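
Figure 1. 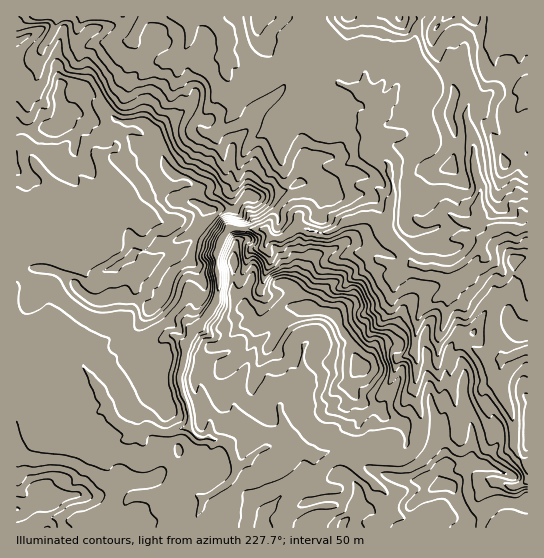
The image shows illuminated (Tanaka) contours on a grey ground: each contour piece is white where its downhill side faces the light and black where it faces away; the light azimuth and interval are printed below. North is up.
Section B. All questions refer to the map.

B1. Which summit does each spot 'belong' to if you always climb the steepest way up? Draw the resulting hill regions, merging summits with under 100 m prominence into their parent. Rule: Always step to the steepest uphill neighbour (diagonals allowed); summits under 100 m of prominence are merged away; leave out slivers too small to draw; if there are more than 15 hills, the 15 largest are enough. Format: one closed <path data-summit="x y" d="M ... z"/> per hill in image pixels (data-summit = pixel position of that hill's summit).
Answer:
<path data-summit="362 367" d="M322 67l-5 0-9 10-15 40-12 9 2 13-3 18 5 26 14 34 0 9-18 13-11-2-4-8-36-1-3 3-11 23 3 24-3 24-15 21-9 8-7 14 0 9-5 19 0 13 9 27-1 14 7 9 6 3 9-2 4 3 11 1 4 5 8 20-2 9-8 9-24 15-2 8-5 10 2 11 83 0 3-22 28-23 3-18-4-12 8 2 20-4 18 1 9 4 23 4 17-1 13-14 2-11 0-17-6-20 2-31-2-12 0-16 2-20 13-15 19-11-6 37 40 26 10 4 10 0-4 14 0 12 13 30 3 34 10 13 3 0 0-233-29-1-8 3-13-11-16 1-15-8-5 0-11 6 2 15 5 7 31-4 13 3-1 6-18 17-12 6-17-2-9 1-12-4-10-14-15-13-4-11 5-9 4-30-4-13 0-9-16-11 2-13-4-8 0-8 5-15-4-11-6-6-28-10z"/><path data-summit="205 209" d="M211 16l-21 0 1 19-7 16-10 8-9 0-7 2-9 11-15 8-31 29-2 4 15 30-2 6-8 3-5 5 0 4 12 24 0 5-3 5-39 17 17-11 0-11-3-7-6-7-14-8-8-8-14 9-2 2 15 18 3 16-14 30-14 14-15 9 0 71 10 3 31 0 8 3 16 18 2 12 16 22 13 30 9 8 16 8 12-5 10 4 12 0 15-4 3-3 0-12-9-27 0-13 5-19 0-9 7-14 9-8 15-21 3-13-3-35 11-23 3-3 36 1 4 8 11 2 18-13 0-9-14-34-5-26 3-18-2-13 12-9 15-40 9-10 4-1-6-7-8 0-18 6-20 11-22-1-20-18-2-23z"/><path data-summit="473 17" d="M527 16l-106 0-9 33-12 17 0 16-9 16-16 17-4 10 0 8 4 8-2 13 16 11 0 9 4 13-4 30-5 8 1 6 3 6 27 28 10 3 9-1 17 2 12-6 18-17 1-6-13-3-31 4-3-3-4-12 0-7 7-4 9-2 15 8 16-1 13 11 8-3 24 1 5-2z"/><path data-summit="446 485" d="M449 292l-19 11-13 15-2 20 0 16 2 8-2 35 6 20 0 17-2 11-16 15-25-1-21-7-18-1-26 4 2 19-3 9-28 23-3 12 1 10 246-1 0-64-11-9-2-5-3-34-13-30 0-12 4-14-10 0-10-4-40-26z"/><path data-summit="17 509" d="M22 329l-6 1 0 197 181 1-1-11 5-10 2-8 24-15 8-9 2-9-8-20-7-6-8 0-4-3-9 2-6-3-8-9-16 5-12 0-10-4-12 5-16-8-9-8-13-30-14-17-4-17-16-18-8-3-31 0z"/><path data-summit="57 127" d="M82 16l-25 1-5 17-11 15-4 14 0 14-2 5-9 10-10 2 1 163 22-14 6-8 12-26 2-12-3-8-15-18 8-7 8-4 8 8 14 8 6 7 3 7 0 11-13 8 22-8 15-8 1-8-12-24 0-4 5-5 8-3 2-6-8-13-3-12-4-7 33-31 15-8 11-11-18-9-9-12-39 3-5 2-7-2-5-5 0-9z"/><path data-summit="399 17" d="M419 16l-109 0-1 7 6 14 0 21 23 25 31 12 8 17 14-14 9-16 0-16 12-17z"/><path data-summit="259 17" d="M309 16l-96 0-1 2 13 16 2 23 20 18 22 1 26-13 20-5 0-21-4-8z"/>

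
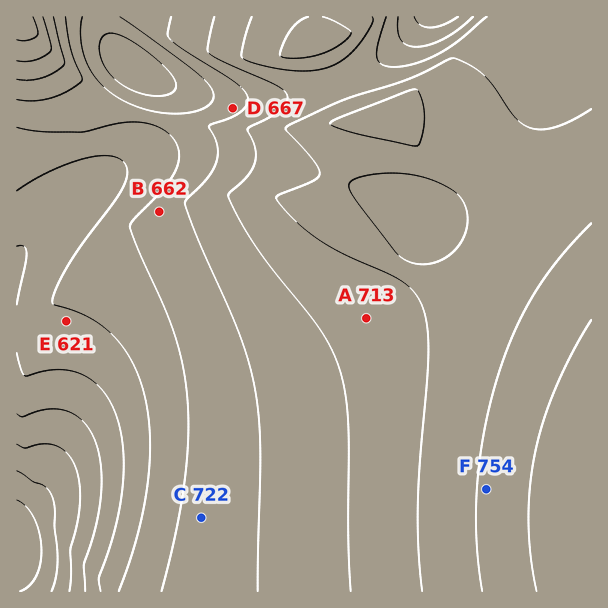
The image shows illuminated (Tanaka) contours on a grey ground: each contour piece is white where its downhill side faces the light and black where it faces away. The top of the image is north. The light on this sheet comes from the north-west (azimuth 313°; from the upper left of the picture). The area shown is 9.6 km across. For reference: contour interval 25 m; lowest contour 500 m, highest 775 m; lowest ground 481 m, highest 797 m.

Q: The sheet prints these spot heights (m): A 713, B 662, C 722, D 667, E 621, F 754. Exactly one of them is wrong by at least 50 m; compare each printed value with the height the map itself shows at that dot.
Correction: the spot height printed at C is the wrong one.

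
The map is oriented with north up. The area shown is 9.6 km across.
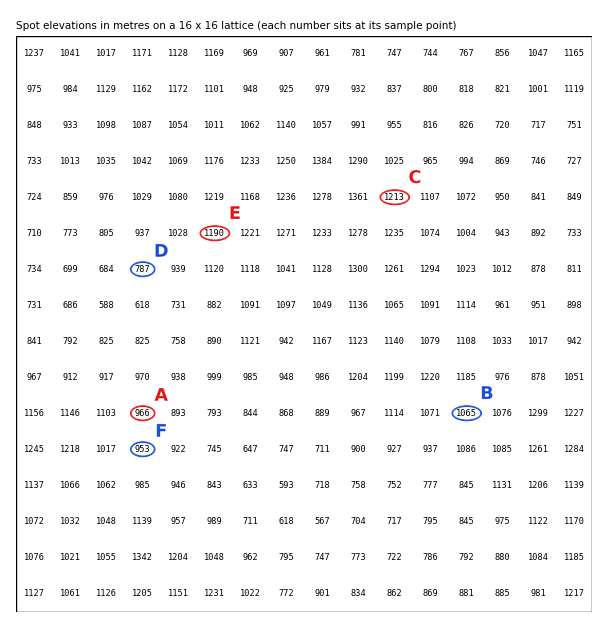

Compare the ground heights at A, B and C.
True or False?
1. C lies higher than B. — True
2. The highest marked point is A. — False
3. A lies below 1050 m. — True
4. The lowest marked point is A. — True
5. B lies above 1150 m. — False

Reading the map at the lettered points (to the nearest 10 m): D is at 790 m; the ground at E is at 1190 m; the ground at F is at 950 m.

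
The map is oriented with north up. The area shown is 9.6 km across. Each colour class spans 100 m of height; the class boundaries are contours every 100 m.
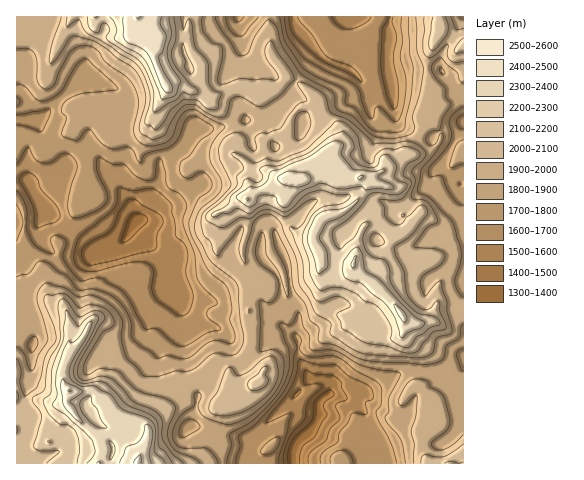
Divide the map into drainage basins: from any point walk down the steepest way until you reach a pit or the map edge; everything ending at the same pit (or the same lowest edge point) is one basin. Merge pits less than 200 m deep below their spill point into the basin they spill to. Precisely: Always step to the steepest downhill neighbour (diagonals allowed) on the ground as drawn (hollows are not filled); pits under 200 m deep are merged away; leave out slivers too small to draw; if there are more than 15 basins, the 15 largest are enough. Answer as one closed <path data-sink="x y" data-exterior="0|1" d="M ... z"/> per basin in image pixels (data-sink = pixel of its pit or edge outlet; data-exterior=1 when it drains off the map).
<path data-sink="319 414" data-exterior="0" d="M287 76l-4 8-6 7-11 4-9 0-13-8-9 0-26 12 23 21 3 19-5 6 1 7 11 6 11 12 7 1-11 9 2 13-4 6 2 2-1 29-6 16 2 14 11 18-8 13 5 52-7 13-14 14-2 8-18-8-26 12-13 18-25 28-7-6-27-8-12-15-1-8 7-10 3-13-2-14 1-6-5-19-13-6-7 14-14 19-6 13-1 13 5 9-2 11-13 2-11-4-26-1 1 65 447-1 0-154-12-4-16 1 1-16 4-11-11-18-28 11-18 1-8 7-1 6-2-2-2-5 11-16 11-27 11-3 9-10-13-10-19-1-6 2-11 13-13-13-4-5 13-12 7-11 6-3-9-7 8 0 11-5 2-11-20-18-29 5 4-8 0-8-16-15-6-19z"/><path data-sink="137 221" data-exterior="0" d="M95 16l-22 0-14 26-6 0-11-5-11-11-15 8 0 364 26 2 11 4 13-2 2-11-5-9 2-17 19-28 6-12 2-2 12 6 5 19-1 6 2 14-3 13-7 10 1 8 12 15 27 8 7 6 25-28 13-18 26-12 18 8 2-8 14-14 6-9 1-19-5-37 8-13-11-18-2-14 6-16 1-29-2-2 4-6-2-13 11-9-7-1-11-12-11-6-1-7 5-6 0-6-3-13-4-5-17-11-7-9-14-4-11-9-12 4-2-2-10-25-7-10 1-8 5-6-4-5-7-4-4-5-12 15-10 2-7-1-15-10z"/><path data-sink="355 17" data-exterior="1" d="M439 16l-169 0 0 37 21 26 27 18 6 19 16 15 0 8-4 7 29-4 20 18-1 9 1 1 27-18 11-26 8-8-7-3-1-4 8-19 0-9-3-9 0-15 12-27z"/><path data-sink="463 122" data-exterior="1" d="M441 31l-4 4-9 24 0 15 3 9 0 9-8 23 8 3-8 8-13 28-34 21-12 1 9 7-5 2-8 12-13 12 17 18 11-13 6-2 19 1 13 10-9 10-11 3-11 27-11 16 4 7 1-6 8-7 18-1 28-11 11 18-4 11 0 15 15 0 11 4 1-264-10-9z"/><path data-sink="238 17" data-exterior="1" d="M269 16l-80 1 1 30 13 20 0 15-9 10 17 7 24-12 9 0 13 8 9 0 7-2 10-9 4-10-17-21 2-19-3-5z"/>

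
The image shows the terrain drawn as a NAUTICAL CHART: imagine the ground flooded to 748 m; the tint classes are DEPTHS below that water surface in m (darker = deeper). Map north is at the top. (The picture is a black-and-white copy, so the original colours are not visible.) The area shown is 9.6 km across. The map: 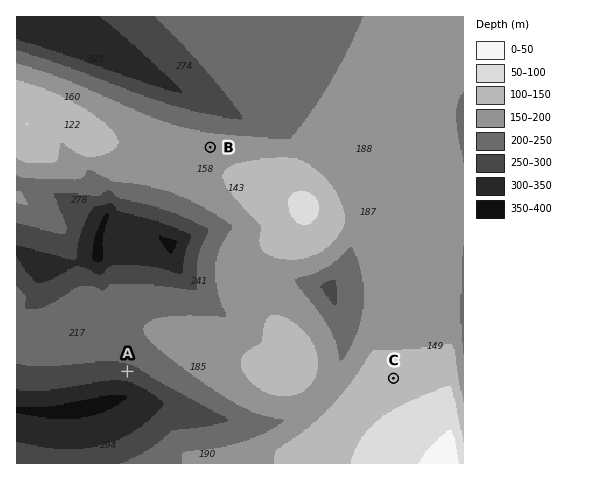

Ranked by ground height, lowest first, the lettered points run A B C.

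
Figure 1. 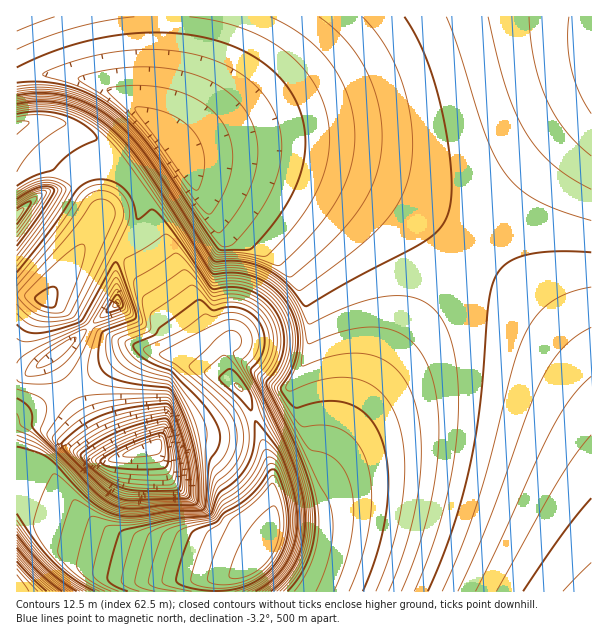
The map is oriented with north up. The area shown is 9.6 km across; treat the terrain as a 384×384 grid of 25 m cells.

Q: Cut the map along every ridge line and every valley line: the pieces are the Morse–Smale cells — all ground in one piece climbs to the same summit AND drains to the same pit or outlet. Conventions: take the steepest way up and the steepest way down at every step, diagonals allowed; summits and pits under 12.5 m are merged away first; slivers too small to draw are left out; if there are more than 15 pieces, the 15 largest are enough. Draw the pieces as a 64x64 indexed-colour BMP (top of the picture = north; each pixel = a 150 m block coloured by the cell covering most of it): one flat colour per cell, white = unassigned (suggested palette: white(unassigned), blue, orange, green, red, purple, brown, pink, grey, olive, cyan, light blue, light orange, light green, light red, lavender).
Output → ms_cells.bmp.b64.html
<image width="64" height="64" href="data:image/bmp;base64,Qk12CAAAAAAAAHYAAAAoAAAAQAAAAEAAAAABAAQAAAAAAAAIAAATCwAAEwsAABAAAAAAAAAA////ALR3HwAOf/8ALKAsACgn1gC9Z5QAS1aMAMJ34wB/f38AIr28AM++FwDox64AeLv/AIrfmACWmP8A1bDFAIiIiIiIiIiIiIiIERERERERERERERERERERERERERERiIiIiIiIiIiIiIiBERERERERERERERERERERERERERGIiIiIiIiIiIiIiIRBEREREREREREREREREREREREREYiIiIiIiIiIiIhERERBERERERERERERERERERERERERiIiIiIiIiIhEREREREQRERERERERERERERERERERERGIiIiIiIiERERERERERBEREREREREREREREREREREREYiIiIiIhEREREREREREERERERERERERERERERERERERiIiIiERERERERERERERBERERERERERERERERERERERGIiIREREREREREREREREEREREREREREREREREREREREYhEREREREREREREREREERERERERERERERERERERERERREREREREREREREREREQRERERERERERERERERERERERFEREREREREREREREREREEREREREREREREREREREREREUREREREREREREREREREMzMRERERERERERERERERERERREREREREREREREREREQzMzMRERERERERERERERERERFERERERERERERERERERDMzMzEREREREREREREREREREUREREREd3REREREREREMzMzMRERERERERERERERERERREREREd3d3dEREREREMzMzMzERERERERERERERERERFERERER3d3d3d0REREQzMzMzMREREREREREREREREREURERER3d3d3d3d3dERDMzMzMzERERERERERERERERERRERERHd3d3d3d3d3dzMzMzMzMREREREREREREREREREARERHd3d3d3d3d3d3VTMzMzMzEREREREREREREREREQAARHd3d3d3d3d3d3dVVTMzMzMxERERERERERERERERAAAAd3d3d3d3d3d3dVVVMzMzMzEREREREREREREREREAAAAAd3d3d3d3d3dVVTMzMzMzMxEREREREREREREREe4AAAAHd3d3d3d1VVVTMzMzMzMzMRERERERERERERER7uAAAAAHd3d3fFVVVTMzMzMzMzMxERERERERERERERHu7gAAAAB3d8zFVVVTMzMzMzMzMzMRERERERERERERFu7u7gAAAAzMzFVVUzMzMzMzMzMzMzERERERERERERFm7u7u4ADMzMzMVVUzMzMzMzMzMzMzMRERERERERERFmbu7u7uzMzMzMVVVTMzMzMzMzMzMzMzERERERERERFmZu7u7u3czMzMVVVVMzMzMzMzMzMzMzMxERERERERFmZm7u7t3d3czMxVVVUzMzMzMzMzMzMzMzERERERERFmZmbu693d3dzMxVVVVTMzMzMzMzMzMzMzMxEREREREWZmZru73d3d3MxVVVVVMzMzMzMzMzMzMzMzMRERERFmZmZmu7u93d3czFVVVVUzMzMzMzMzMzMzMzMzERERFmZmZma7u7vd3dzFVVVVVTMzMzMzMzMzMzMzMzMRERFmZmZmZru7u93d3MVVVVVVMzMzMzMzMzMzMzMzMzERFmZmZmZmu7u7vd3cVVVVVVUzMzMzMzMzMzMzMzMzMxFmZmZmZma7u7u93f9VVVVVVVMzMzMzMzMzMzMzMzMzNmZmZmZmZru7u7v///VVVVVVUzMzMzMzMzMzMzMzMzImZmZmZmZmu7u7u7//9VVVVVUzMzMzMzMzMzMzMzMzIiJmZmZmZma7u7u7v///VVVVVTMzMzMzMzMzMzMzMyIiIiZmZmZmZgu7u7u///9VVVVTMzMzMzMzMzMzMzMyIiIiImZmZmZmALu7u////1VVVVMzMzMzMzMzMzMzMiIiIiIiJmZmZmYAALu7///1VVVVMzMzMzMzMzMzMzIiIiIiIiImZmZmZgAAAL////VVVVUzMzMzMzMzMzMyIiIiIiIiIiJmZmZmAAAAmf/5VVVVUzMzMzMzMzMzIiIiIiIiIiIiIiZmZmYAAAmZmZmZVVVTMzMzMzMzIiIiIiIiIiIiIiIiImZmZgAAmZmZmZmVVSIiIiIiIiIiIiIiIiIiIiIiIiIiJmZmAAmZmZmZmZmSIiIiIiIiIiIiIiIiIiIiIiIiIiIiZmYAmZmZmZmZmSIiIiIiIiIiIiIiIiIiIiIiIiIiIiImZgmZmZmZmZmZIiIiIiIiIiIiIiIiIiIiIiIiIiIiIiImmZmZmZmZmZIiIiIiIiIiIiIiIiIiIiIiIiIiIiIiIiKZmZmZmZmZoiIiIiIiIiIiIiIiIiIiIiIiIiIiIiIiIpmZmZmZmaqiIiIiIiIiIiIiIiIiIiIiIiIiIiIiIiIimZmZmZmaqqoiIiIiIiIiIiIiIiIiIiIiIiIiIiIiIiKZmZmZmqqqqiIiIiIiIiIiIiIiIiIiIiIiIiIiIiIiIqqZmqqqqqqqIiIiIiIiIiIiIiIiIiIiIiIiIiIiIiIiqqqqqqqqqqoiIiIiIiIiIiIiIiIiIiIiIiIiIiIiIiKqqqqqqqqqqiIiIiIiIiIiIiIiIiIiIiIiIiIiIiIiIqqqqqqqqqqqIiIiIiIiIiIiIiIiIiIiIiIiIiIiIiIiqqqqqqqqqqoiIiIiIiIiIiIiIiIiIiIiIiIiIiIiIiKqqqqqqqqqqiIiIiIiIiIiIiIiIiIiIiIiIiIiIiIiIqqqqqqqqqqqIiIiIiIiIiIiIiIiIiIiIiIiIiIiIiIi"/>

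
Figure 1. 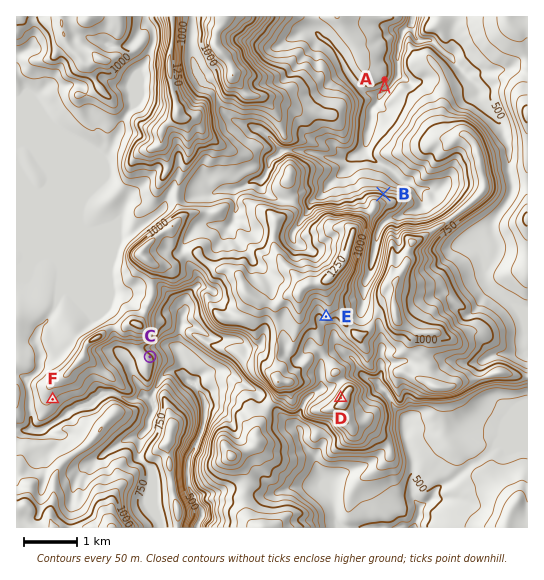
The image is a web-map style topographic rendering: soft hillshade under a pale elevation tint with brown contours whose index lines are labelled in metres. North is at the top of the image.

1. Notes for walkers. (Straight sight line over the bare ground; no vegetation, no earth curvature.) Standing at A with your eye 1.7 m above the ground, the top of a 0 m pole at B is visible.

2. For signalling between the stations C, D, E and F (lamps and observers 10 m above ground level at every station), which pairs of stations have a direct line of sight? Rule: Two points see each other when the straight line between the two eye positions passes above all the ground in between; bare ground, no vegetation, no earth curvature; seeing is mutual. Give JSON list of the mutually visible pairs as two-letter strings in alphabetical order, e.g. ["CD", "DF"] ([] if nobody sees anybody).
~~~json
["DE", "DF"]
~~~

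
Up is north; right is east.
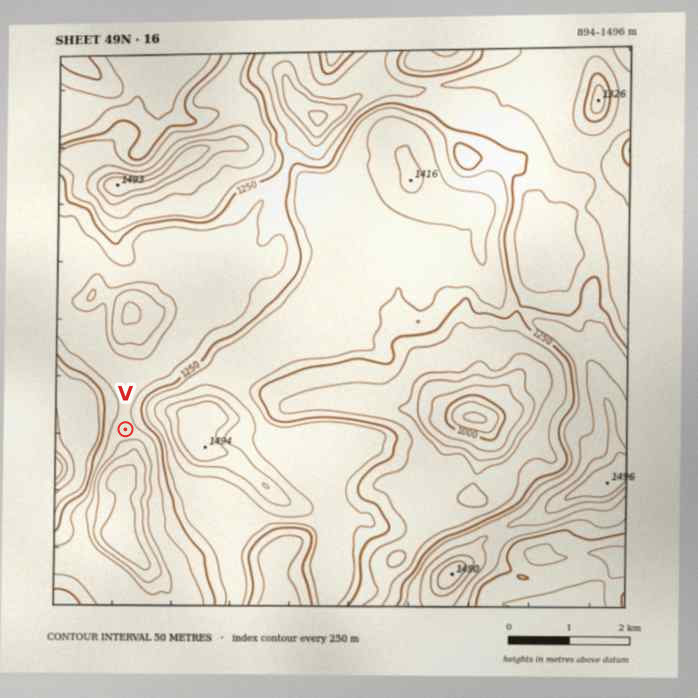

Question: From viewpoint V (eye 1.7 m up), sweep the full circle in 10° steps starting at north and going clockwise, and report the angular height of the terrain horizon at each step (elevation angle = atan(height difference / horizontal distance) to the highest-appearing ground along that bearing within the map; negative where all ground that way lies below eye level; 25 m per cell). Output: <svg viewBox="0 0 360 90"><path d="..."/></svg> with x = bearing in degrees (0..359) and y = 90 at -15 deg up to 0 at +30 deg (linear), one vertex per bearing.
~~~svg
<svg viewBox="0 0 360 90"><path d="M0 52l10 1 10 2 10-4 10-12 10-7 10-3 10-1 10 0 10 0 10 2 10 5 10 7 10 4 10 5 10 5 10 4 10 1 10-1 10-1 10-2 10 1 10-11 10-3 10-9 10-1 10-3 10-1 10 1 10 2 10 2 10 4 10 6 10 9 10 4 10-2"/></svg>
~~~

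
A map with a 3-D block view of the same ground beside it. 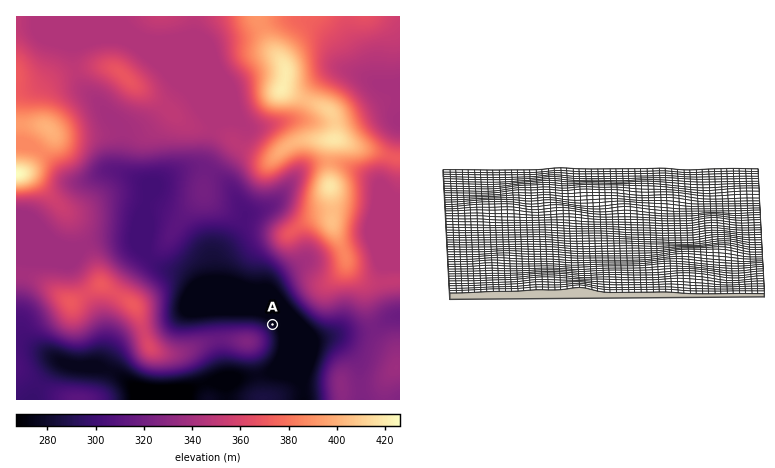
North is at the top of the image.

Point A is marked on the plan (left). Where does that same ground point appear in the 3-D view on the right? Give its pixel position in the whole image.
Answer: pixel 698 213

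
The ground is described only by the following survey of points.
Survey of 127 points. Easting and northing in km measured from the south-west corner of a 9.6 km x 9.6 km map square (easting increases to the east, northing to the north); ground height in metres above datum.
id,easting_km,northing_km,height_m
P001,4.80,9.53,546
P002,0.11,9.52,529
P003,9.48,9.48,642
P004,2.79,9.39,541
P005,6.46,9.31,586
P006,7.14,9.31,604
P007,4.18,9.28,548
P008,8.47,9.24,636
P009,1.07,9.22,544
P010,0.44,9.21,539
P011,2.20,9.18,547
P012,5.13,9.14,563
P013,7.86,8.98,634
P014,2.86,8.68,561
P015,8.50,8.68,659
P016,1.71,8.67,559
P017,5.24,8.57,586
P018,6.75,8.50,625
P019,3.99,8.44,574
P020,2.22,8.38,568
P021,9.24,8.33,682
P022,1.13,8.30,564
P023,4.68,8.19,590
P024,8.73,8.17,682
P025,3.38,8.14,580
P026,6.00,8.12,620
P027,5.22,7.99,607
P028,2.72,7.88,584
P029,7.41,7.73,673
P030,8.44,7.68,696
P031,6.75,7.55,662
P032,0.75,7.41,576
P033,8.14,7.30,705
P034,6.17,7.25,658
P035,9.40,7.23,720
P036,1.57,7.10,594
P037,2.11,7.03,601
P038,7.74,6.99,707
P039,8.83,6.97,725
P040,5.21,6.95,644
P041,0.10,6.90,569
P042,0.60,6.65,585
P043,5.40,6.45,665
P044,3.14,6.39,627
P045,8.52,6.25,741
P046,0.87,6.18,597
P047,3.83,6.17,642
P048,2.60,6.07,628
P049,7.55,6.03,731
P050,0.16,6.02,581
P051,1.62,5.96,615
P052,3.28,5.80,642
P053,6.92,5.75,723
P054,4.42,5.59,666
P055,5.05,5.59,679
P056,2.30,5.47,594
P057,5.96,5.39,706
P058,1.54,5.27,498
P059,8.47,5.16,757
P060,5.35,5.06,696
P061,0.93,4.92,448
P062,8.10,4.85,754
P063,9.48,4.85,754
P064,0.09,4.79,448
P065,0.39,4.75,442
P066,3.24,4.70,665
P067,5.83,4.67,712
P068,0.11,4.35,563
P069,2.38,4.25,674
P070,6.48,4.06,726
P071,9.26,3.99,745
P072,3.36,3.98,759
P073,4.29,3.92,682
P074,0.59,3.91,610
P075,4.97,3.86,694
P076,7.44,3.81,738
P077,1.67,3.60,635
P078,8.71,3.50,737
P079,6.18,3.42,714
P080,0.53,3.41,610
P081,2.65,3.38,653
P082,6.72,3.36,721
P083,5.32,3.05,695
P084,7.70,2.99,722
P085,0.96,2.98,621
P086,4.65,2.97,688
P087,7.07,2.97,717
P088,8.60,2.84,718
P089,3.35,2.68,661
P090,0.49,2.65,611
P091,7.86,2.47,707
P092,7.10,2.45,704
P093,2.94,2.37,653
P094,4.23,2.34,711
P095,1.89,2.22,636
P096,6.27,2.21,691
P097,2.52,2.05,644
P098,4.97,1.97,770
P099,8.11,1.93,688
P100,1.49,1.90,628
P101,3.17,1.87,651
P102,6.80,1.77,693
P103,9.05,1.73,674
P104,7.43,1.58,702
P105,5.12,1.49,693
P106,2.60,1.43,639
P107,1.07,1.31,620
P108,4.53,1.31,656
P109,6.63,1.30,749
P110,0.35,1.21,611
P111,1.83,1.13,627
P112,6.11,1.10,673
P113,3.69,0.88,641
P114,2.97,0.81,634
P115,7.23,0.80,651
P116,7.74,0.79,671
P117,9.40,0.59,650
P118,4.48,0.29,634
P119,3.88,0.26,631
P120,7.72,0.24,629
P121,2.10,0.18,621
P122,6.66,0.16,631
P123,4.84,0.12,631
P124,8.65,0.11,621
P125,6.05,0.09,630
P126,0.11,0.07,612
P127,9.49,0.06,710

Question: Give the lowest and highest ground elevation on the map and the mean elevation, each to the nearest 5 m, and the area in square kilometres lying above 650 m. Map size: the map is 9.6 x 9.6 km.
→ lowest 435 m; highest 775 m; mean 650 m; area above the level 45.2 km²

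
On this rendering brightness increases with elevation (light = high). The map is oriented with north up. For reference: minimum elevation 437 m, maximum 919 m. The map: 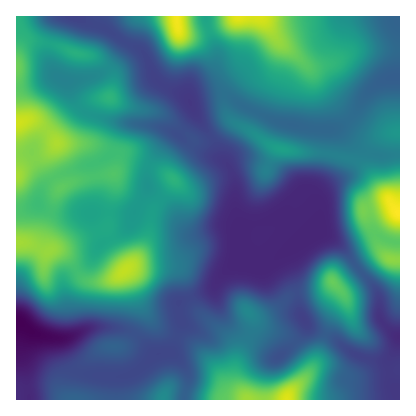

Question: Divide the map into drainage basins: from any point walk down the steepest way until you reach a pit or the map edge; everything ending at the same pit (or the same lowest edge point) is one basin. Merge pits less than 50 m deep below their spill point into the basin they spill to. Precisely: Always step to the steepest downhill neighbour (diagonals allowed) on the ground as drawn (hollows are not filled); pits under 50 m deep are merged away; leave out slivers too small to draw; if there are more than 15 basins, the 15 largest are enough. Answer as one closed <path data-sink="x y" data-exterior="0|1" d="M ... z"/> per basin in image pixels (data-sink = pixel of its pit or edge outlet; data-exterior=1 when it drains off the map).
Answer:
<path data-sink="16 322" data-exterior="1" d="M42 42l-14 0-4 2-8 16 0 340 270 0 4-8 16-14 9-14 16-42 14-20-1-8-12-12-12 8-26 4-30 22-8 1-4-2 0 13-14 30-3 10 1 16 10 14-18-8-13-22-21-22-32-15-8-7-12-18-10-26-7-10 16-18 7-14 5-28 20-28-2-10 3-8 17-18 2-6-19-18-16-10-28-5-18-8-2-5 3-10-1-10-18-17-16-3-20-8z"/><path data-sink="318 232" data-exterior="0" d="M260 16l-22 0-14 8-28 9-16-1-2-2-2-14-160 0 0 43 5-11 7-6 20 1 30 11 16 3 18 17 1 10-3 10 2 5 18 8 28 5 16 10 19 18-2 6-17 18-3 8 2 10-20 28-5 28-7 14-16 18 7 10 10 26 12 18 8 7 32 15 21 22 11 20 18 10 2 0-11-16 0-14 3-10 14-30 1-8-3-6 6 3 8-1 30-22 26-4 12-8 6 3 36-28 4-2 6 1-6-10-3-12 11-13 12-9-32-44-10-7-30-8-28-1-22-4-42-25-5-5-5-14 0-8 3-8 23-21 12-8 15-17-4-10z"/><path data-sink="400 338" data-exterior="1" d="M384 255l-10 2-38 29 8 8 1 8-14 20-16 42-9 14-16 14-2 8 112 0 0-140-8 0z"/>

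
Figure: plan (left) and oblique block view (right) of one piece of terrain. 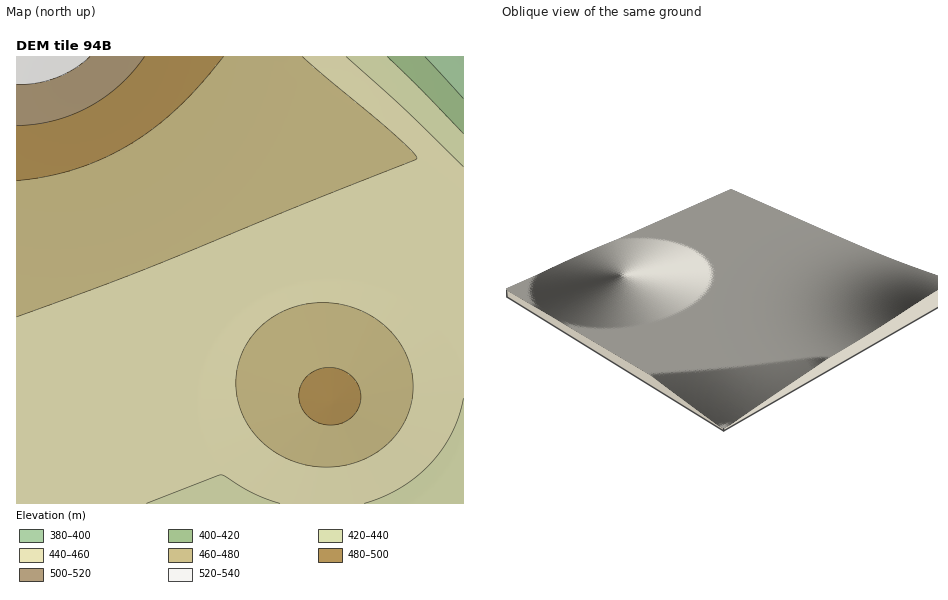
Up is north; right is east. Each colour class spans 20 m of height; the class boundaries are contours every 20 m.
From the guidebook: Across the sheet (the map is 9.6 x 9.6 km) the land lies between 380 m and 535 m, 460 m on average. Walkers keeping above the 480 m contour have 9.3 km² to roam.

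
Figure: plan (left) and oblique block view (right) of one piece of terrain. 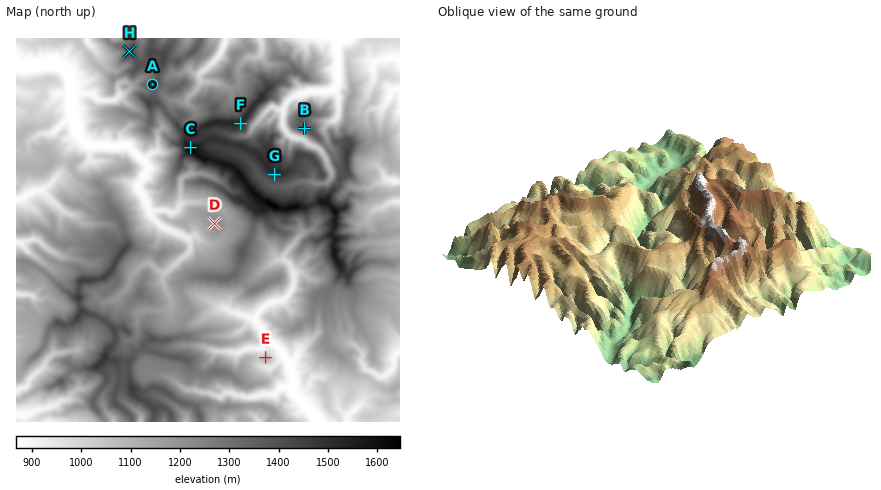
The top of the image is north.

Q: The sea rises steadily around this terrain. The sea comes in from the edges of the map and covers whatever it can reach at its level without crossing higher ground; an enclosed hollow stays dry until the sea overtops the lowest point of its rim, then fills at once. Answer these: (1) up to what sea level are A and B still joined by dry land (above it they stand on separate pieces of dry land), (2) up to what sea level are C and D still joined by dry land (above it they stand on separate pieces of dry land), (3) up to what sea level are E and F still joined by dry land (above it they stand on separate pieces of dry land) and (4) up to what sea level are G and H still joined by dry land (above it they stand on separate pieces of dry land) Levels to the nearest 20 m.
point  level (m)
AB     1280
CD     1180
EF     1040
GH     1360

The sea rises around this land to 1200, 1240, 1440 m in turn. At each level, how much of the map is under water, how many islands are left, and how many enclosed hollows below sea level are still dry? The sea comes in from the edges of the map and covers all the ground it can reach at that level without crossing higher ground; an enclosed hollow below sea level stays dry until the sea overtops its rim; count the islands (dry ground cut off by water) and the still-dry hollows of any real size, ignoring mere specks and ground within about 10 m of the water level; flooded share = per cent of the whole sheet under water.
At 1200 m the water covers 58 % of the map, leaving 1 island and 0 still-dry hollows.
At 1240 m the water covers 67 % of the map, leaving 2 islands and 0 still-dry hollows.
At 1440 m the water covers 95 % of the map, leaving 2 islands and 0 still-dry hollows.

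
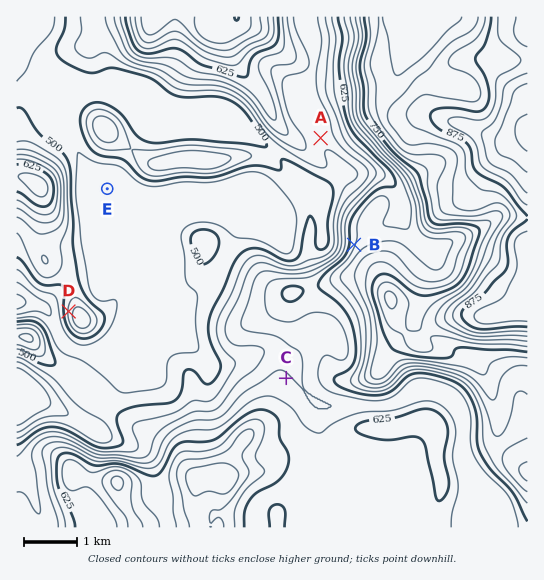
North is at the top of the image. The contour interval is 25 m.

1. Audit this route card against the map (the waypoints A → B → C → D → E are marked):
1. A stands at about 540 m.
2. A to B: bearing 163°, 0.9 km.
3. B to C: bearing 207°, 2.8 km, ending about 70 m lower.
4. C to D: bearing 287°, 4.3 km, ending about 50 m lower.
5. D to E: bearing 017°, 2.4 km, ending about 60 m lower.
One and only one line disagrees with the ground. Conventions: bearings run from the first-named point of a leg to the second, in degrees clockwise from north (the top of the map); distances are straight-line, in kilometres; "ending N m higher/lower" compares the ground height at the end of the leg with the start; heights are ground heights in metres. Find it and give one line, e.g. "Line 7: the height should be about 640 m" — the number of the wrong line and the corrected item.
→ Line 2: the distance should be 2.1 km.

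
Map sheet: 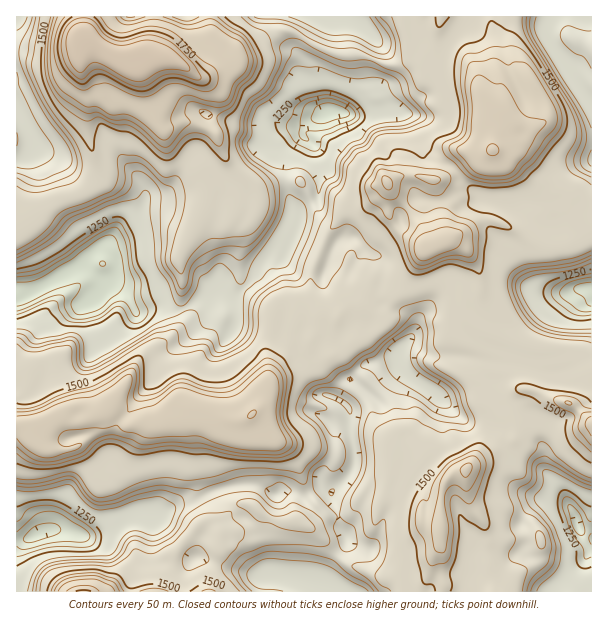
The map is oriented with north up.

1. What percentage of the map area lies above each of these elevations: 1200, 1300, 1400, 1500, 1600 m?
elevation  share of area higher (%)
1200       95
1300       81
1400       66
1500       25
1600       15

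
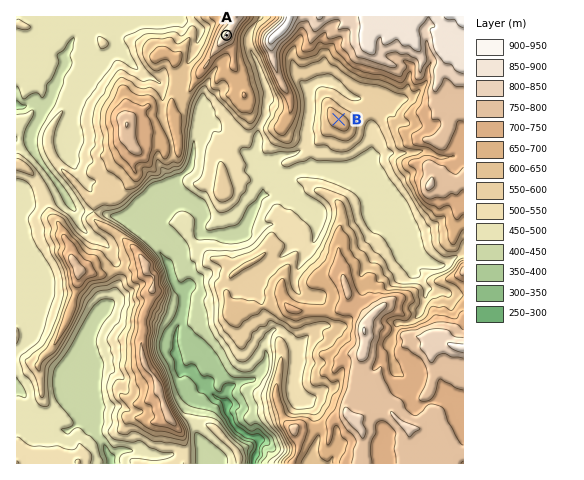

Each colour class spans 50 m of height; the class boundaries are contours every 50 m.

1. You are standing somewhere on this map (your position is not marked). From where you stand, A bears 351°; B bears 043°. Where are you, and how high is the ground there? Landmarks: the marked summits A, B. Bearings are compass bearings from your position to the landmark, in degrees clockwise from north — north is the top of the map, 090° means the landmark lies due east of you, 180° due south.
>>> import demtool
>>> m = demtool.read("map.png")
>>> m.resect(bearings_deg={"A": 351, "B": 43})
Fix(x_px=254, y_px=210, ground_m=440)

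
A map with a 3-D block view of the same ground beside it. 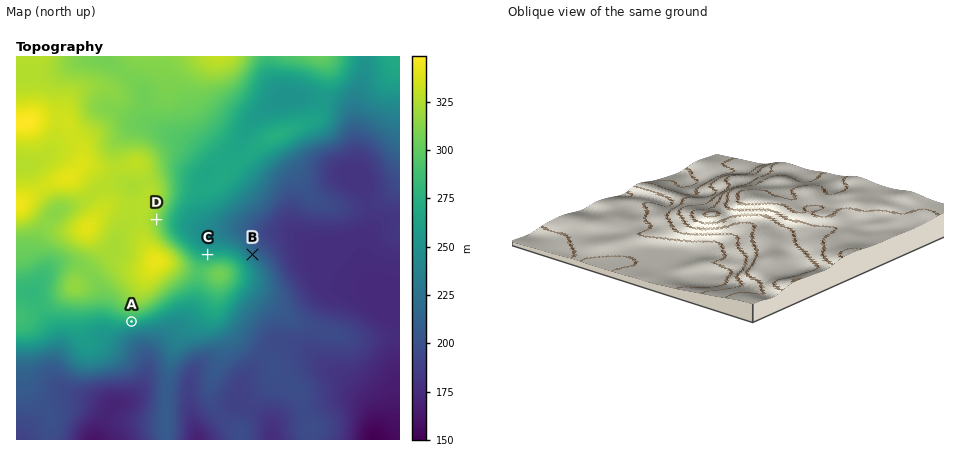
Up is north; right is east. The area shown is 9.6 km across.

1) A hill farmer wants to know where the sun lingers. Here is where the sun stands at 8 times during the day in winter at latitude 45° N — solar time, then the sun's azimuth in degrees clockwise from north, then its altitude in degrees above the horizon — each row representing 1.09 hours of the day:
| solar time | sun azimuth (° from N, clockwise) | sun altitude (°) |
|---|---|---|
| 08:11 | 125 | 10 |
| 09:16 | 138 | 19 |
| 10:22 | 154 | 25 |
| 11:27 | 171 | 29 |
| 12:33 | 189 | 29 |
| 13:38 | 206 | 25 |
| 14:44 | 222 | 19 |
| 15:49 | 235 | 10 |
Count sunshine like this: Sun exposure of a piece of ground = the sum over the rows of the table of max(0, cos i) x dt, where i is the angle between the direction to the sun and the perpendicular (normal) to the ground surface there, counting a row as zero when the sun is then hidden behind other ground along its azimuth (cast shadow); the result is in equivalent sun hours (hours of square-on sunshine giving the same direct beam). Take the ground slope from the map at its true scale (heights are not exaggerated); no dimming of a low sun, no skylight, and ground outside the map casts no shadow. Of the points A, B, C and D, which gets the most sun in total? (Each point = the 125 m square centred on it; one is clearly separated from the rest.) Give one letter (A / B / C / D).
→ A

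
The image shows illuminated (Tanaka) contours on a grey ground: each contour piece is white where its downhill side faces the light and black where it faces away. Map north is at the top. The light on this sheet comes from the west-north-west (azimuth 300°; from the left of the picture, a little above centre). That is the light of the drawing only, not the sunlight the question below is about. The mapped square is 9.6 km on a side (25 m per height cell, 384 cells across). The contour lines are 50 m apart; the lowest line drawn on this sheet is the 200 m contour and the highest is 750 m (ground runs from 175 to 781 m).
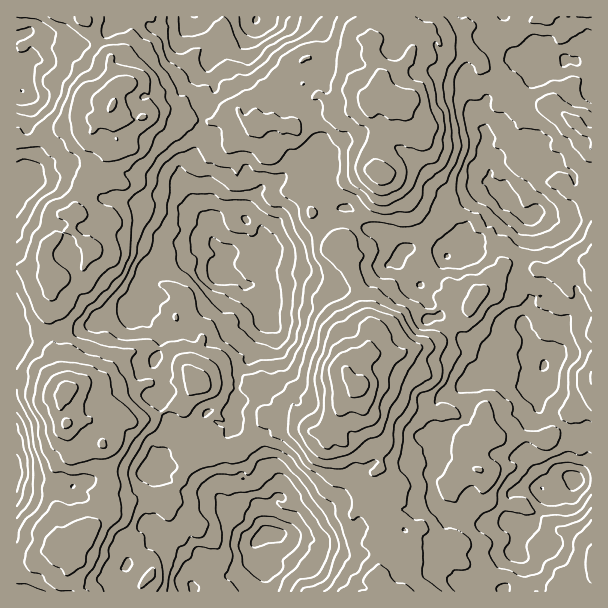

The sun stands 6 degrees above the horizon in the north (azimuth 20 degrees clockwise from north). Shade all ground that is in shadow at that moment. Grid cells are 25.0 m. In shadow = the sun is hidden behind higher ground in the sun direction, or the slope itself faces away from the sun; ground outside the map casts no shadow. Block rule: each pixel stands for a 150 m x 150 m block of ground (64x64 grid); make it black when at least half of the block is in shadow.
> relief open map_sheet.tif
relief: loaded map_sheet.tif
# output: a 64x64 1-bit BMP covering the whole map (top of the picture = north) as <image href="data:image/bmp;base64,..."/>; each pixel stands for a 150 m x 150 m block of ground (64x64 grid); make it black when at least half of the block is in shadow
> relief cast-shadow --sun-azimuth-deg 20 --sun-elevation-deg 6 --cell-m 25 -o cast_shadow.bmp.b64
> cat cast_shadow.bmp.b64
<image width="64" height="64" href="data:image/bmp;base64,Qk0+AgAAAAAAAD4AAAAoAAAAQAAAAEAAAAABAAEAAAAAAAACAAATCwAAEwsAAAIAAAAAAAAA////AAAAAAD+AwB/AQAGB/8AMP/AAAAB/4A8/+AAQAE8KD7/8AAAAAAAPv//AACAADB8//wAAAgBMBD//AAAGIAzgf//ABnA4AOD//sAO8DgAwf/+gG4AP8AD//4A3B4/4AP//5Cf/7/wB///YAz///gH//+ACD///DD//8AAP/++8B//wAP//8PwB/fgAzn/g9gN5+DAAf8CPgcPxuAB/gAfAB+IIAH+AB+BP4EAAPQAD7A/k4AB4AA+AD8DwAHgABgAPgOABYAAGAAMAAwOAAAAAAAAAB8gAAAAAACAH7gAAAAAABGf/AAAAAAAGT//4BADwAAcf7/wAAfAAB///HgAByAAA//8fEAP4AAiPf/cYH/wAAA8/BwB//0DAD3gHIP//AAAOcA5g///+AAAgYAH///8QAAAgAf/4fxwAAAAB//j/jQAAABH/+f+GBgAAA//5/6QP4AAD//P/AD/gBcP/8/4Af8+Hw//j/2B/b+cH/8f8cH9v/4//x/Dw///////vgeL3///fv3/BwOf//gfvf+fAD+D+f8f/9wD/8GfwP6f/Ae/gRiAYB/8B/4AAAAAA/wPiAgAAABTAA/APAMAAUIAA4AYAAAAAAAAADgAAAAAAAIAPwAAAAgAoD8/gAAAAAAAf9/AAAABgAD/v+AAAAAYAD+/wAAAAAAAPf+EAAAAAAABw=="/>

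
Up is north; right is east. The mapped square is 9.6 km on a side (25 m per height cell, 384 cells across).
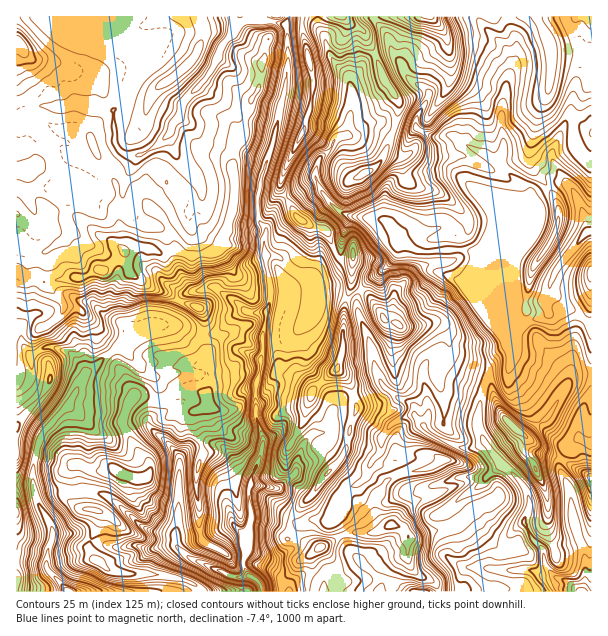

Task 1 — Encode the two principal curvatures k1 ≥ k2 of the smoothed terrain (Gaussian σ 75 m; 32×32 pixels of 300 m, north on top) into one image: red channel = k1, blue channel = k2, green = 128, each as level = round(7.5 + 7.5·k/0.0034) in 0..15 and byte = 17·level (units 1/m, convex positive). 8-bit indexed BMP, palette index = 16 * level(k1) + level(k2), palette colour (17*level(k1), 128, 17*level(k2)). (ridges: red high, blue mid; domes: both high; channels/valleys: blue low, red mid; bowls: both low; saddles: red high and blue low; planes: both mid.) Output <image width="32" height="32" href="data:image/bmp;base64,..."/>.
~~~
<image width="32" height="32" href="data:image/bmp;base64,Qk02CAAAAAAAADYEAAAoAAAAIAAAACAAAAABAAgAAAAAAAAEAAATCwAAEwsAAAABAAAAAAAAAIAAABGAAAAigAAAM4AAAESAAABVgAAAZoAAAHeAAACIgAAAmYAAAKqAAAC7gAAAzIAAAN2AAADugAAA/4AAAACAEQARgBEAIoARADOAEQBEgBEAVYARAGaAEQB3gBEAiIARAJmAEQCqgBEAu4ARAMyAEQDdgBEA7oARAP+AEQAAgCIAEYAiACKAIgAzgCIARIAiAFWAIgBmgCIAd4AiAIiAIgCZgCIAqoAiALuAIgDMgCIA3YAiAO6AIgD/gCIAAIAzABGAMwAigDMAM4AzAESAMwBVgDMAZoAzAHeAMwCIgDMAmYAzAKqAMwC7gDMAzIAzAN2AMwDugDMA/4AzAACARAARgEQAIoBEADOARABEgEQAVYBEAGaARAB3gEQAiIBEAJmARACqgEQAu4BEAMyARADdgEQA7oBEAP+ARAAAgFUAEYBVACKAVQAzgFUARIBVAFWAVQBmgFUAd4BVAIiAVQCZgFUAqoBVALuAVQDMgFUA3YBVAO6AVQD/gFUAAIBmABGAZgAigGYAM4BmAESAZgBVgGYAZoBmAHeAZgCIgGYAmYBmAKqAZgC7gGYAzIBmAN2AZgDugGYA/4BmAACAdwARgHcAIoB3ADOAdwBEgHcAVYB3AGaAdwB3gHcAiIB3AJmAdwCqgHcAu4B3AMyAdwDdgHcA7oB3AP+AdwAAgIgAEYCIACKAiAAzgIgARICIAFWAiABmgIgAd4CIAIiAiACZgIgAqoCIALuAiADMgIgA3YCIAO6AiAD/gIgAAICZABGAmQAigJkAM4CZAESAmQBVgJkAZoCZAHeAmQCIgJkAmYCZAKqAmQC7gJkAzICZAN2AmQDugJkA/4CZAACAqgARgKoAIoCqADOAqgBEgKoAVYCqAGaAqgB3gKoAiICqAJmAqgCqgKoAu4CqAMyAqgDdgKoA7oCqAP+AqgAAgLsAEYC7ACKAuwAzgLsARIC7AFWAuwBmgLsAd4C7AIiAuwCZgLsAqoC7ALuAuwDMgLsA3YC7AO6AuwD/gLsAAIDMABGAzAAigMwAM4DMAESAzABVgMwAZoDMAHeAzACIgMwAmYDMAKqAzAC7gMwAzIDMAN2AzADugMwA/4DMAACA3QARgN0AIoDdADOA3QBEgN0AVYDdAGaA3QB3gN0AiIDdAJmA3QCqgN0Au4DdAMyA3QDdgN0A7oDdAP+A3QAAgO4AEYDuACKA7gAzgO4ARIDuAFWA7gBmgO4Ad4DuAIiA7gCZgO4AqoDuALuA7gDMgO4A3YDuAO6A7gD/gO4AAID/ABGA/wAigP8AM4D/AESA/wBVgP8AZoD/AHeA/wCIgP8AmYD/AKqA/wC7gP8AzID/AN2A/wDugP8A/4D/AMemkIOCs7O01ffo4/GQ54WWh5iWhpXF6ZSXl5eohYOVxmC2yOjItcemgYDA4OamuKaVhnaGuMWEg3WFhaWSyZa3gZa4poSTknKi+PmAg7el2Md0hXXHt3OHh5aotqOnldiScpOWyNWUc5Tlg4CUuJaUhLe3yNimpaiIh5SS6ISk14Cm2ci0oriCk/eDxIK3xqV0hoemt4N0haeol3H3gsXDkseFg4Sox5Ky1YSzspKn94SEl7ZzlbelhLi4gPeAxcGUuZe3yLfqg7HVdKWg1oGm6ISEp7e2pZSlpIDV1oD45ZG5qLemldmSgfempoDopJW2x4SVl6f59rWBhfaUk5XVgKeHdIPXk5CmpabJcJP2lXbXhYO2lJCzg4O3+ZR0hueDg4WFuKWCqKiXl8egx7WWhceGhaRjt5dyx/iTxoaGpteChXaXuKaXh6imyICmp8h1primlYWnmIP1g3Wnt3SF16Zzh5eolYeHl5emkKaW15XGlYK3haeXhbVjd4e4lZXHt3SEp4WGh4eXlrmAyJaE6Mdzpad1l5iXp3OHh5eWhKKSdaeEhpeXh6iWlZC3dnSm6HGlpXWGqJeWdIenl5WV2ZaFt5V2hnZ1pZa4kbd3dZX3gMjatZa4loOGppaHlYaFx8ekc4NzdLXolYOhtod2lPOi2biFuKmDdoemdYalh4eWlIWXp8fWsqOSlcejh3aFxNSlxpWXhIR3drZ0hreXp6fIyKbIpZWVdITHlaWGdXXnkqHqpIOEd4eF53OFyId2h3aXppamt8fXuKVyhYWEpfjYsnKTpqeGd4bG1oDHh4eGdpaol5eXhobIuIGWhab19ZZydoeWlpaGh3T3lZKXh4eXhoaGhpd2hre2gIXp99iQgHV2hnaGuIaHdqTXhYeHh4d3h4eYh4d2l9iQtfaWgLOEc4WWlseFhod2pcakh4d3d3eHl4eHh3aH54D4k4Cl6riBuMjHhXSGh3a2g6WYiIeHh5eGmIiGd6fXcPXFYLi4+MWklXWFl5eVqIaEuIeHh4eXhYWUhoeHl9aDgPdzoIZ157XJlZaFhoW3hKenh4eHh5iFmJhzl4eHyKdw+NiCdHa3s6FzdYeWhaeXlIaHh4eHh4aHp4WFmIent3Cm94WEh4bXocd0hqWVqKiFh4eHh4eHh4a3loKWhpfXgIT3hoOGt9ii1qaWloSYyIWXh4aHh4iHhpfIp4GohueCcfeWc4bog4SWyIWHdIfIhpaop5eHiIeHdobHpYKX2JSA+IGFlMVzl5fIhYeFdreWh7iGd3eHh4d3d4bXkZbIxcDlk6fHg4V1treFhnaGyIaHlXZ3h4eHh4eHh7eVgpGwwrOmx6WTtsjnhYWXhpemdXc="/>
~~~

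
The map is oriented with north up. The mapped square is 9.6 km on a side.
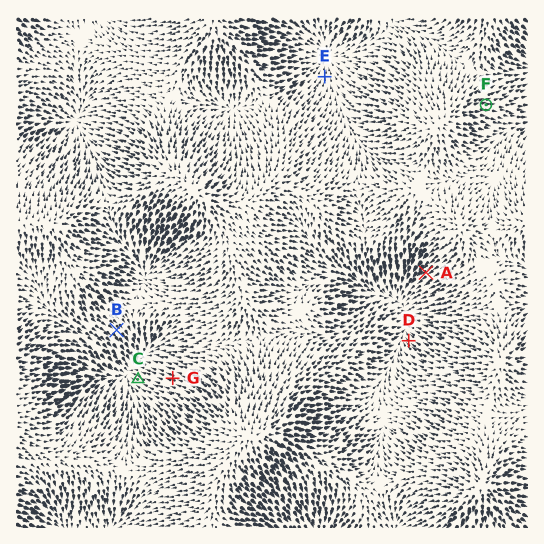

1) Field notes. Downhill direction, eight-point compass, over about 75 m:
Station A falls SW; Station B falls SE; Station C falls NW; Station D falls NW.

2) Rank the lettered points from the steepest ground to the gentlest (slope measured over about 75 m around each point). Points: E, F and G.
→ G F E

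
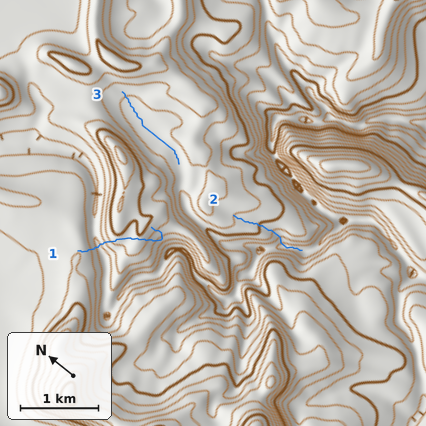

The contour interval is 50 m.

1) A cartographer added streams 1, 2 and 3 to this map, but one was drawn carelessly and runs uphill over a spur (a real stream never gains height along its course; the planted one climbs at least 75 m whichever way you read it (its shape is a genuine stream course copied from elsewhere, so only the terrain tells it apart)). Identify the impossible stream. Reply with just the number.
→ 1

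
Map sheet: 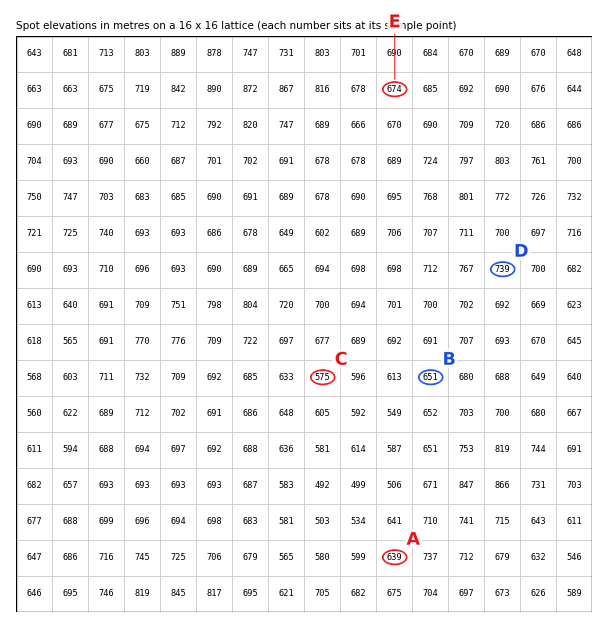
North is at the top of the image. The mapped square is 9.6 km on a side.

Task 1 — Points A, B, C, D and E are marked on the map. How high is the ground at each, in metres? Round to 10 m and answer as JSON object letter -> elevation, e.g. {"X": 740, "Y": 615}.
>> {"A": 640, "B": 650, "C": 570, "D": 740, "E": 670}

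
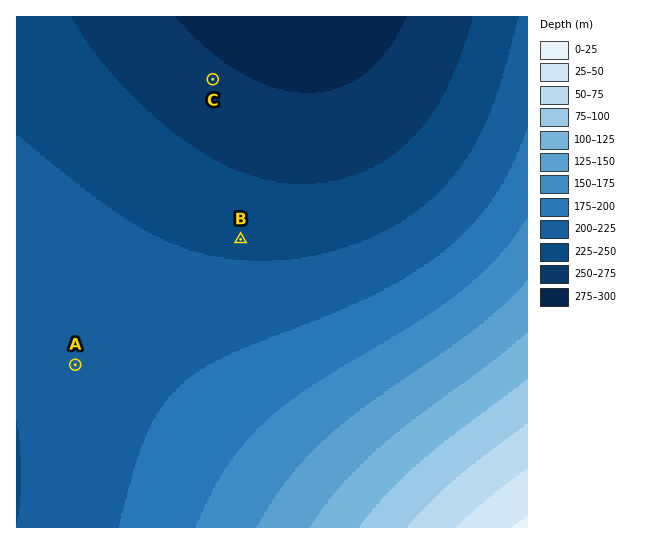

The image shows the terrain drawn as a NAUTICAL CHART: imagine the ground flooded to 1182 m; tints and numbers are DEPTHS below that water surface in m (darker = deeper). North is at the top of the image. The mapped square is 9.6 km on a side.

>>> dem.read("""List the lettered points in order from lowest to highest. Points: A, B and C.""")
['C', 'B', 'A']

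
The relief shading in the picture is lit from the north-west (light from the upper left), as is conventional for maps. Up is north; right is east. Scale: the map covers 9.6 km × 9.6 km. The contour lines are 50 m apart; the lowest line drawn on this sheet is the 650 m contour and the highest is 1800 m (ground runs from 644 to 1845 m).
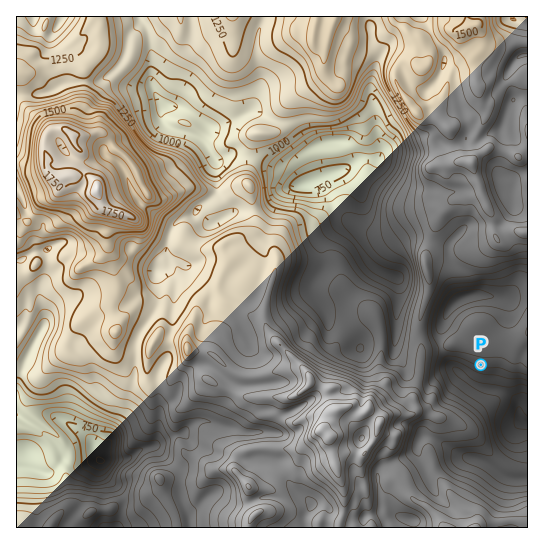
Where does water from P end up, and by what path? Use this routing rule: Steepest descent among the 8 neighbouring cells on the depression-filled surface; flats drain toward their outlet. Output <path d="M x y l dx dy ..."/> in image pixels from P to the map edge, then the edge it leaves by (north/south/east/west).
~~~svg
<path d="M481 365l0 21 4 3 10 0 2 1 6 1 7 4 8 8 0 8 1 2 0 4 8 6"/>
exit: east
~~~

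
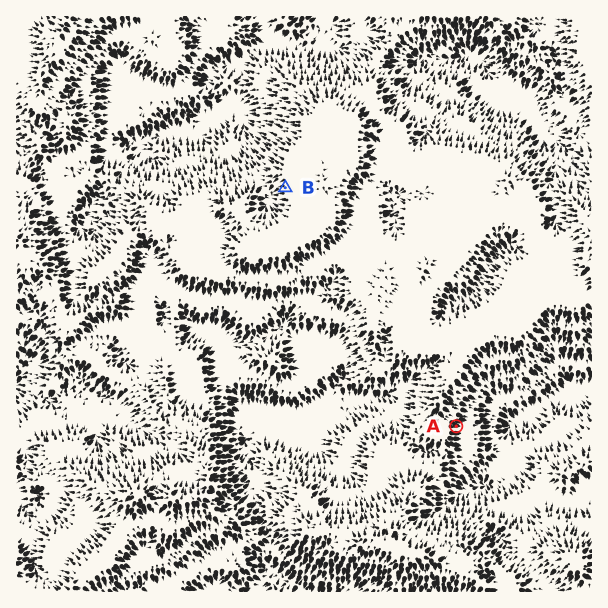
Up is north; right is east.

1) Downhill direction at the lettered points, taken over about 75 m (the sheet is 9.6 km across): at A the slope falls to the E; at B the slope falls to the W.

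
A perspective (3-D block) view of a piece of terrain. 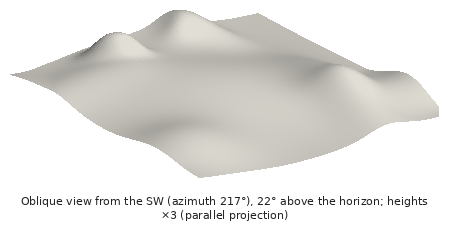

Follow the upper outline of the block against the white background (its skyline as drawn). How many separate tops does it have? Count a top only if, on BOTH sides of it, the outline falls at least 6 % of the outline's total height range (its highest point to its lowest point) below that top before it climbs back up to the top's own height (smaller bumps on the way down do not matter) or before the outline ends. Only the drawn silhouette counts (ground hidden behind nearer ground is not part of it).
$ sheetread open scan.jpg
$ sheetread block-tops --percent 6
2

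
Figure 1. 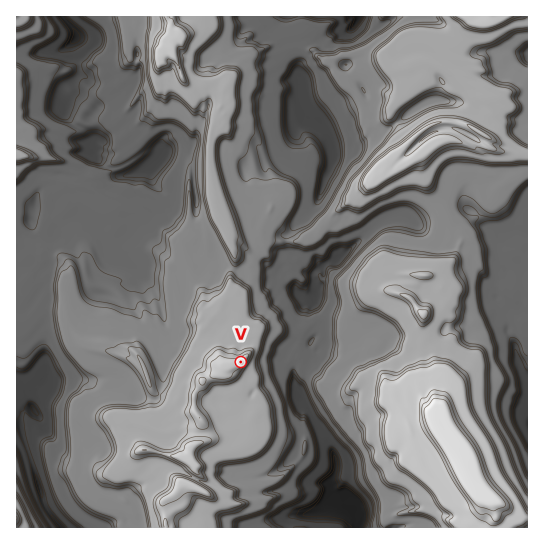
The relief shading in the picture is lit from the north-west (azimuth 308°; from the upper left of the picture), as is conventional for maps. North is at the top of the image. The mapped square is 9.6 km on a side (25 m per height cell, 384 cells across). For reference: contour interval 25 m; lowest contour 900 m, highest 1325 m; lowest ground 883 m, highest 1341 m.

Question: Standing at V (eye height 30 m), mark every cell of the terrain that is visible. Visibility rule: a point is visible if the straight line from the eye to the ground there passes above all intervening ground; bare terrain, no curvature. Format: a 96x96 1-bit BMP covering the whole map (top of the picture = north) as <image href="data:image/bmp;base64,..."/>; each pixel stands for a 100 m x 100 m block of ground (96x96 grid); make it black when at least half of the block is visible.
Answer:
<image width="96" height="96" href="data:image/bmp;base64,Qk2+BAAAAAAAAD4AAAAoAAAAYAAAAGAAAAABAAEAAAAAAIAEAAATCwAAEwsAAAIAAAAAAAAA////AAAAAADgAAAABAAAP/gB/gDgAAAAAAAAD/4B/gDgAAAAAAAAAf8D/gDAAAAAAAAAAf///gDAAAAAA+AAAP///gDAAAAQB8AAAH+//ACAAAAAH4AAAP4//ACAAAAAfwAAAfx/+AAAAAADzgAAA///8AAAAAAAHAAAB///8AAAAAAAOAAAB/9/8AAAAAAAeAACB///4AAAAAAB7AADD///4AAAAAAHx/ABD/z/wAAAABHih/wFD/7/gAAAABvBw/4HP///gAAAAB/A//4HP///AAAAAB/gH/8Gf//OAAAAAD/gD/8G///OAAAAAD/AH/8m///cAAAAIH/AP/8H///8AAAAOHwAf/9D///8AAAAPvAAf/9D///8AAAAP4AAf//H///+AAAAHgAAY//H///+AAAABAAAAP+H///+AAAAAABAEHyn////gAAAAAAAEH1n////gAAAAACAN/1v//3/gAAAAACAB/t/////gAAAAACAB+p/////AAAAGAGAB+J////+AAAAGAOAA/B//////gAAPAMAA+B/////8AAAf8cAB/B/////wAAAf/8Af/z/////wAAAf/+AP/7f///+AAAA///gP/7P///+AAAA///gP/yH///4AAAA//7gP/AH///4AAAA//zgP/AA///wAAAA//joP/AAf//gAAAA/vkIB/AA///gAAAA//8IA/AB///AAAAA//8IAeQD//4AAAAA//8IAMQH//wAAAAA//4IAAwF//8AAAAAf/4IAAwMv//4AAAAP/4MAAwe7//AAAAAP/4PgA//Z//4AAAAP/4HwM//8//AAAAAL/4H4O//3/gAAAAA7/4H8f////AAAAAH//4H++////gAAAAf//4H/9+H//wAAAD///4D/9/D//AAAADP//4B/5/g//gAAADP//8A/5/g//wAAADH//+Avx/4P/8AAADH//8Anx/8P/+IAADH//8Anz/8H//+AADn//8Anj/+H///AAD3//8Anj/7D///wAD///8Arj/zD///4AD///gArC/jB//8+Bz//8AADAADBv/8fn///8AAHAABhn/8P////jgAHAgBhRn+H///+DwAHDgBhg5/H//+YB4ADHgBhgM///+cwD8ADHAABwGf//0f4D+BDPQAH4BP/4Bz4D/DDPwAD+AD4YD/+D/jD/wAD/AAAYD/////j/gAD/gAAgDnn///h/gAH/gAAADOCf//h/gAH/4AAADcCPz/B/AAP/8AAAD8DHz/x/GAP/8AAAD8AHZ/4/HAf/+AAAD8AfJ/97HAf7/AAAD+AfD//7vA/7/gAAD+APD//7/A/3vwAAD/APB////A///4AAD/wfh/Q//A///4AAD/4fh+gDvh+f/8AAA/ofg+gDnz8f/+AABwA+4+gDv/8f/+AADAAOwdwD//j//zAADgAEwPwDv/AO//gADwAE4P4AD+ACP/gAD+gAwP8AD+AAH/wAD/gAwD+AD/AAD/4AD/AIwAPAD/AAAAYQD/AYwAPAD/AAAAf+D9B5gAfAAAAAAA//g="/>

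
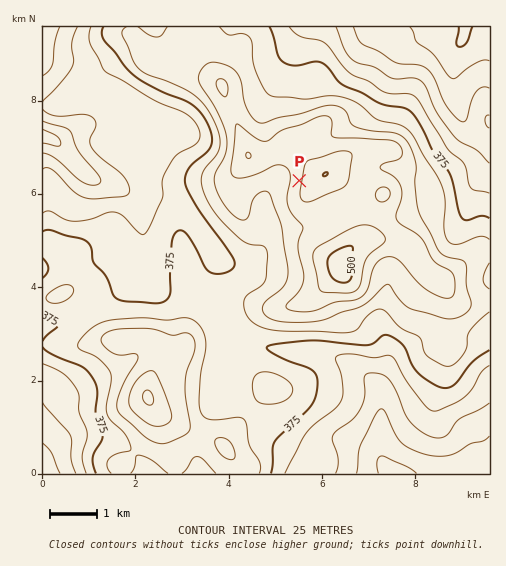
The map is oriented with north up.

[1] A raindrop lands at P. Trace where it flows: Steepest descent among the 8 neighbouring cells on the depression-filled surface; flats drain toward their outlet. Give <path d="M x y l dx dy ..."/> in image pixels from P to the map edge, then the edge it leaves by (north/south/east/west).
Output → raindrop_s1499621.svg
<path d="M299 181l-18 0-16 15 0 3-1 1 0 44-1 2-15 15-23 0-10-9-17-28-22-22-7-2-2-1-28 0-8-6-11-5-21-6-13-8-33-34-10-4"/>
exit: west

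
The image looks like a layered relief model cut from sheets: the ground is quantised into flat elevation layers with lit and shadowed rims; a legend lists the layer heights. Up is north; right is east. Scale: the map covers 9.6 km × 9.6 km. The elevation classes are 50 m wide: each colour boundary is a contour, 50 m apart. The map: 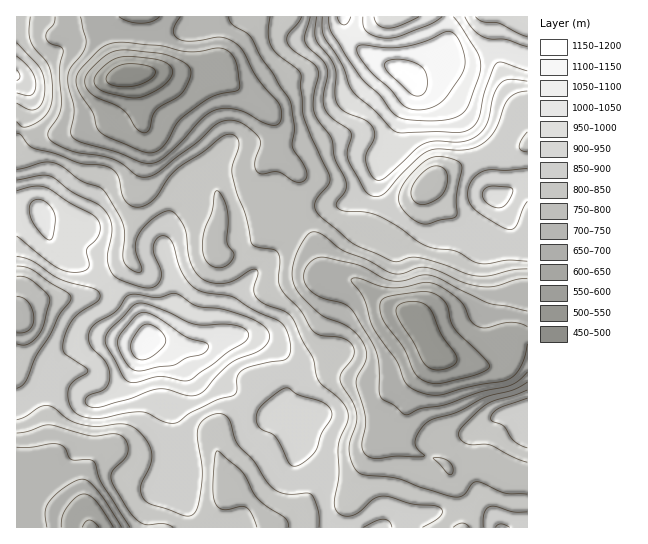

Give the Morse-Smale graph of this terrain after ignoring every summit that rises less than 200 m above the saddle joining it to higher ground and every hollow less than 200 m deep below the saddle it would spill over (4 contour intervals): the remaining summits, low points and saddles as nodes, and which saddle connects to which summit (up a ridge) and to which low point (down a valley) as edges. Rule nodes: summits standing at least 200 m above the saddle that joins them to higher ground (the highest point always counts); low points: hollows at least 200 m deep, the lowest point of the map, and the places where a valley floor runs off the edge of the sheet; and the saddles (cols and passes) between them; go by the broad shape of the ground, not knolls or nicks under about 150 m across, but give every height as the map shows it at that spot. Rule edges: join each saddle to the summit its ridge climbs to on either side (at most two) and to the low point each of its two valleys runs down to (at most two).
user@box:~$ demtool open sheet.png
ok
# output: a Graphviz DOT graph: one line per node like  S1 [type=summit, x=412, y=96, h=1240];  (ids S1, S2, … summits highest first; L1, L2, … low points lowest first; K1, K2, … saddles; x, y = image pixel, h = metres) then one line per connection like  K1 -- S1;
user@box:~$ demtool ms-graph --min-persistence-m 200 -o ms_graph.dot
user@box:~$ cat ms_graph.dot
graph terrain {
  S1 [type=summit, x=409, y=75, h=1178];
  S2 [type=summit, x=147, y=342, h=1130];
  L1 [type=low, x=127, y=74, h=468];
  L2 [type=low, x=417, y=321, h=505];
  L3 [type=low, x=90, y=527, h=594];
  K1 [type=saddle, x=246, y=402, h=890];
  K2 [type=saddle, x=30, y=397, h=873];
  K3 [type=saddle, x=326, y=507, h=860];
  K4 [type=saddle, x=299, y=210, h=777];
  K1 -- S2;
  K1 -- L1;
  K1 -- L3;
  K2 -- S2;
  K2 -- L1;
  K2 -- L3;
  K3 -- S2;
  K3 -- L2;
  K3 -- L3;
  K4 -- S1;
  K4 -- S2;
  K4 -- L1;
  K4 -- L2;
}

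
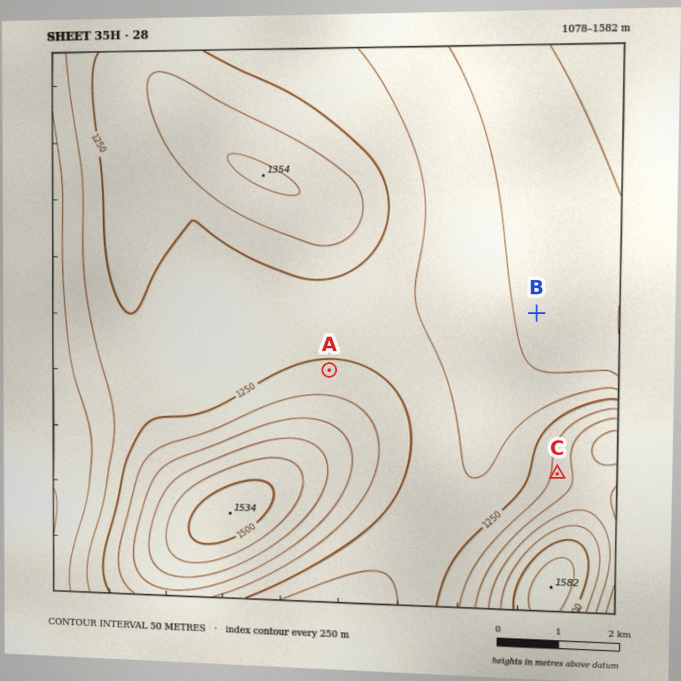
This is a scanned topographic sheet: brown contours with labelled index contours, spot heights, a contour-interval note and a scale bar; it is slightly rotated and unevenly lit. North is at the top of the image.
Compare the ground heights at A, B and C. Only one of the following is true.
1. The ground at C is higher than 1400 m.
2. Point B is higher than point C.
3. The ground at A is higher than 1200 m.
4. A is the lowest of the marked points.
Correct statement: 3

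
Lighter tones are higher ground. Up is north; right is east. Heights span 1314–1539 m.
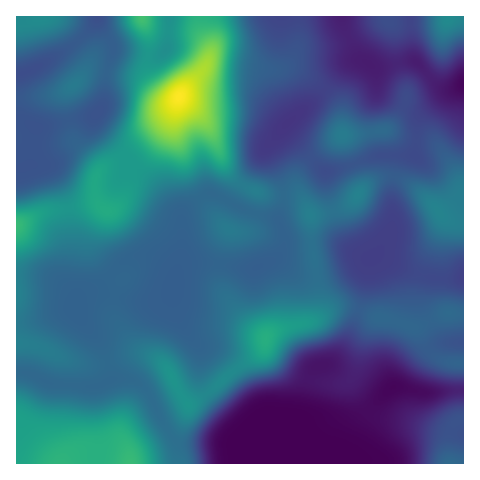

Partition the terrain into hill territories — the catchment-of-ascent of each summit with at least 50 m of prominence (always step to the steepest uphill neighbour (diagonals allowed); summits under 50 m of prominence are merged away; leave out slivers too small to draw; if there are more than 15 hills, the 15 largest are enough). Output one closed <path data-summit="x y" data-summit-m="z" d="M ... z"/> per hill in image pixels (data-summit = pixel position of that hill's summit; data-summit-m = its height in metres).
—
<path data-summit="179 97" data-summit-m="1539" d="M342 16l-326 1 1 355 15 2 15 8 9 3 31 2 15-2 8-6 0-7-10-30-13-14-11-19 1-7 5-6 16-4 43 10 18-1 8-4 5-5 4-18 2-4 8-6 27-1 40 6 23-10 8-14 0-11-6-14 5-17 0-16-15-35 0-7 17-19 4 8 36 37 15-2 36-13 30-1-7 3-5 16-2 15 1 33-3 10-10 19-12 9-1 19-5 21-17 46-12 15-18 6-6 10-8 36-13 17 6 15 10 7 14 4 12 0 11-4 6-6 15-29 31-30 31 6 40-3 0-305-9 3-14-1-25-25-4-2-38 7-17-12-12-24z"/><path data-summit="265 339" data-summit-m="1455" d="M368 260l-50 16-14 0-7-2-20-13-10 1-14 7-40-6-21 0-14 7-6 22-10 8-21 2-50-10-9 4-4 4-2 9 8 14 17 21 7 19 2 16 19 0 11 5 9 9 13 28 14 21 9 2 29-1 42 3 24-2 13 1-5-15 13-17 7-32 4-11 6-4 9-1 6-4 9-10 8-15 16-50z"/><path data-summit="130 463" data-summit-m="1466" d="M21 372l-5 0 1 92 285-1 0-11-12-8-34 2-13-2-64-1-7-5-10-17-13-28-9-9-7-4-20-1-15 7-11 1-37-3-18-10z"/><path data-summit="449 463" data-summit-m="1391" d="M400 387l-7 0-7 5-24 25-15 29-6 6-11 4-12 0-16-5 0 12 161 1 1-73-40 2z"/><path data-summit="448 18" data-summit-m="1422" d="M463 16l-120 0 0 8 14 31 17 12 38-7 4 2 25 25 14 1 9-4z"/>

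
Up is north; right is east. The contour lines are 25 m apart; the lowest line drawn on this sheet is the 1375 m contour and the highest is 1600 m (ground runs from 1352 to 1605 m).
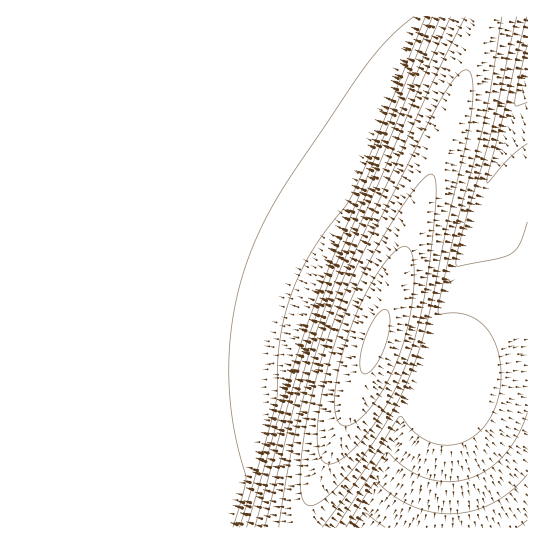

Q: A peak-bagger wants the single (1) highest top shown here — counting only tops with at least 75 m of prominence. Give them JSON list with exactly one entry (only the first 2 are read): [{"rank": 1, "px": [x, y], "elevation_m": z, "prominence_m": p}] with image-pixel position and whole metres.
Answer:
[{"rank": 1, "px": [375, 342], "elevation_m": 1605, "prominence_m": 253}]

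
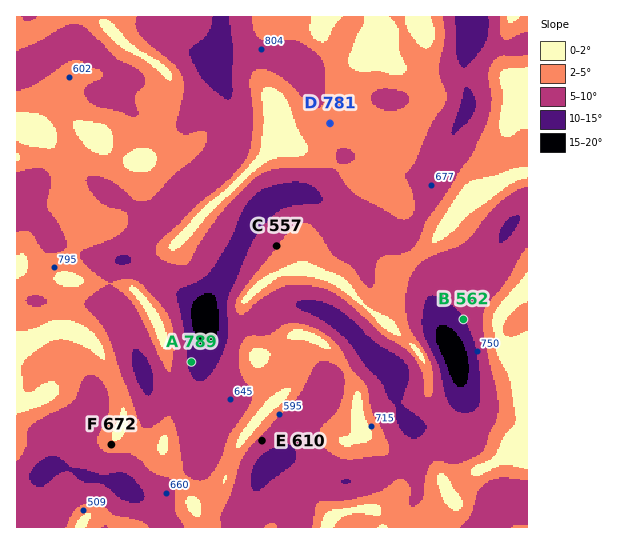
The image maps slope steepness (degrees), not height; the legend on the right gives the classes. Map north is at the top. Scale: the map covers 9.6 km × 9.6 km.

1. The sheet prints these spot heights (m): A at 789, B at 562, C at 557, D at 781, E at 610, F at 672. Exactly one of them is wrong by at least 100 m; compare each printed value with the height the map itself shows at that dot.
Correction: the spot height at B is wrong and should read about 737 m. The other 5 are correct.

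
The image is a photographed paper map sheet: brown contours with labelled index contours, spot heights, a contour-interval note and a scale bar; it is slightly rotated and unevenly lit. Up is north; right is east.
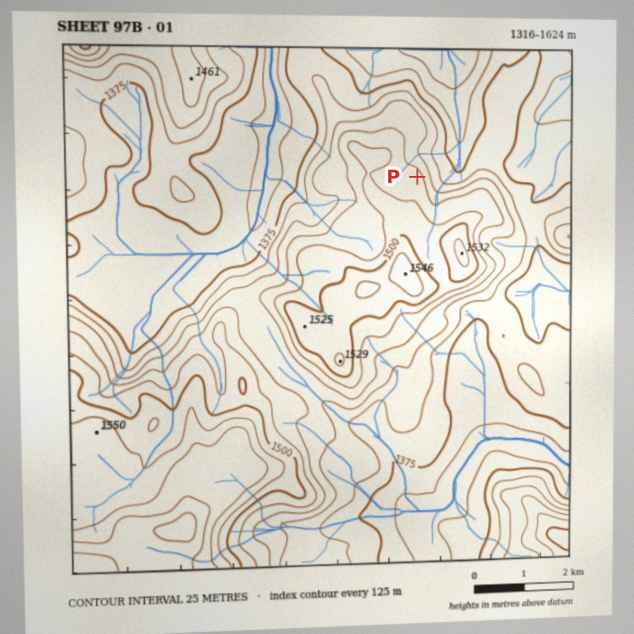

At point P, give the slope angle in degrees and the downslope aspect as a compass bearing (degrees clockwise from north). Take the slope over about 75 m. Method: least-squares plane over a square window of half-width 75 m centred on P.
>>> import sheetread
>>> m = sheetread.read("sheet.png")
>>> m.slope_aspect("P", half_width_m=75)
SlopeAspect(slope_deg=5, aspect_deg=52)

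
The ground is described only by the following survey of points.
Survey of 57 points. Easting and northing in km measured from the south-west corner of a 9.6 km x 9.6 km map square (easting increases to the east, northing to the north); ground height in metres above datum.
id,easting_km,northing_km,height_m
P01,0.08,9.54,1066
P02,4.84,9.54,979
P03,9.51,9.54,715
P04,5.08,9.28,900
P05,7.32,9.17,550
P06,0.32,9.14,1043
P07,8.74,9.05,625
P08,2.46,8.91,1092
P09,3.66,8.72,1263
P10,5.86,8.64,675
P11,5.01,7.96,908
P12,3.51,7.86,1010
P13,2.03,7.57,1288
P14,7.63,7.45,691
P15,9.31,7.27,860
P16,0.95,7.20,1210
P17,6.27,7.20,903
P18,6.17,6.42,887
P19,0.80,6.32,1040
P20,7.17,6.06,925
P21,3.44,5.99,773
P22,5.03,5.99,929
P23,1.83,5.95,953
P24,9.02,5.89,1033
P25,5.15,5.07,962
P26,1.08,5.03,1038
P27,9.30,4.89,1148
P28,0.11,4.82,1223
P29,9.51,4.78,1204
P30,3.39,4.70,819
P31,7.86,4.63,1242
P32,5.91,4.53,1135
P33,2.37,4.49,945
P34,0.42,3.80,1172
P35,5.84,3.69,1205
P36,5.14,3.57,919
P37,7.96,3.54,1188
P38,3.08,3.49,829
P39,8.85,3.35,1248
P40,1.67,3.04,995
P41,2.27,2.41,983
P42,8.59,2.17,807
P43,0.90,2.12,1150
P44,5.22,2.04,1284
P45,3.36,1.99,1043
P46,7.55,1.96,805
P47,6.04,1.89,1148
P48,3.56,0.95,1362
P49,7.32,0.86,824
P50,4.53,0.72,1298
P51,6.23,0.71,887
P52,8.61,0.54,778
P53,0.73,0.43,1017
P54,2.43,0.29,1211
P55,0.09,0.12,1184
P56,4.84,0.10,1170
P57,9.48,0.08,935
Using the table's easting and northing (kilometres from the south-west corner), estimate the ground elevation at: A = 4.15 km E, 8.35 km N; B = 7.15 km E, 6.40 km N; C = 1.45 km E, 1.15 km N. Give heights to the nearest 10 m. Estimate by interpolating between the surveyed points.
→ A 1140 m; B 900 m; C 1170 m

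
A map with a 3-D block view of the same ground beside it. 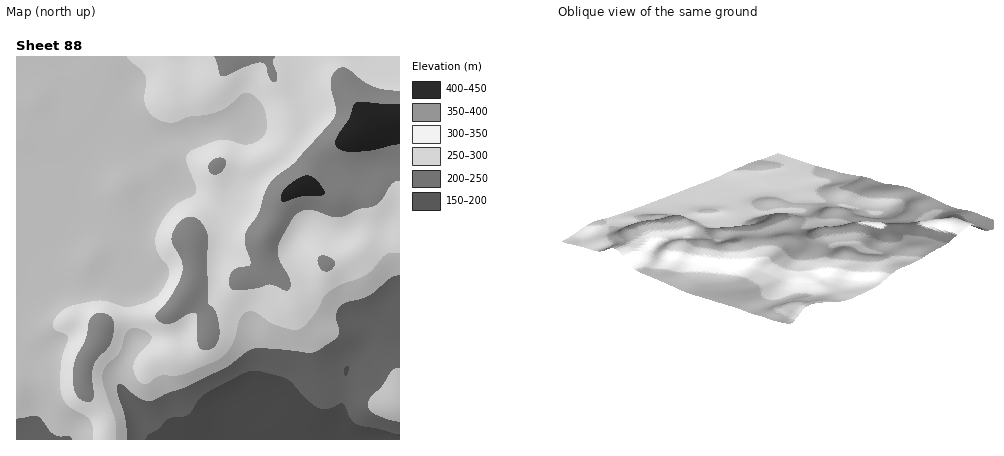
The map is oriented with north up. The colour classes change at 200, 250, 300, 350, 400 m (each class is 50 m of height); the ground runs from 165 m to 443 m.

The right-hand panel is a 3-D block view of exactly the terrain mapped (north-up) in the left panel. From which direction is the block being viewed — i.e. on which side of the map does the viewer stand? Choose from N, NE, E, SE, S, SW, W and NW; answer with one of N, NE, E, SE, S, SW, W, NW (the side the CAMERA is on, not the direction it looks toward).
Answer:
SE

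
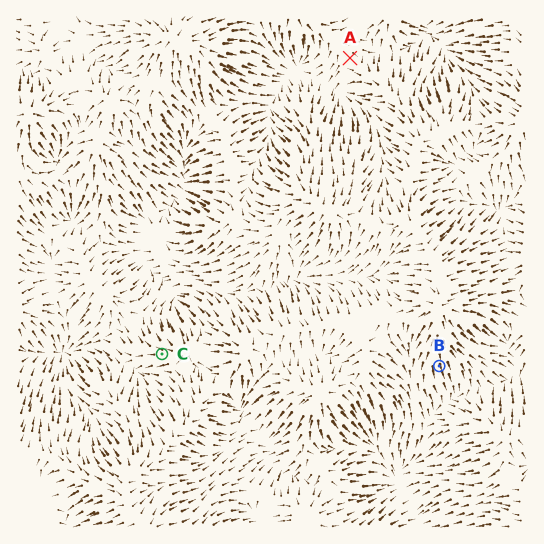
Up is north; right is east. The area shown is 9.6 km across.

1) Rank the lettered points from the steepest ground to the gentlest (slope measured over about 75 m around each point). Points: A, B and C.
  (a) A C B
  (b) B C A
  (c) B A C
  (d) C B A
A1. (b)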